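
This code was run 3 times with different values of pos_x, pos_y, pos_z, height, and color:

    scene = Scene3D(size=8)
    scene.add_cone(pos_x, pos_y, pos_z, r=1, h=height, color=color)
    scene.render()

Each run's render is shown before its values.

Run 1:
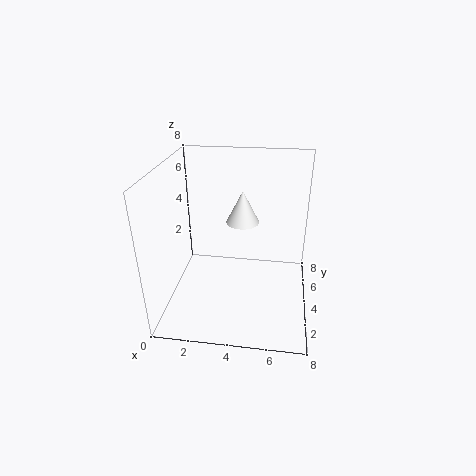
pos_x = 4
pos_y = 6
pos_z = 4
height = 2
color = 'white'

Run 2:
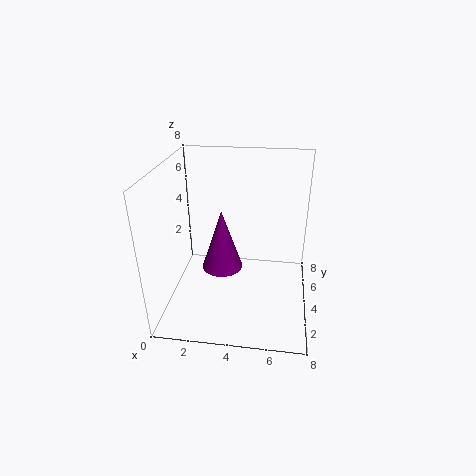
pos_x = 3.5
pos_y = 2
pos_z = 3.5
height = 3
color = 'purple'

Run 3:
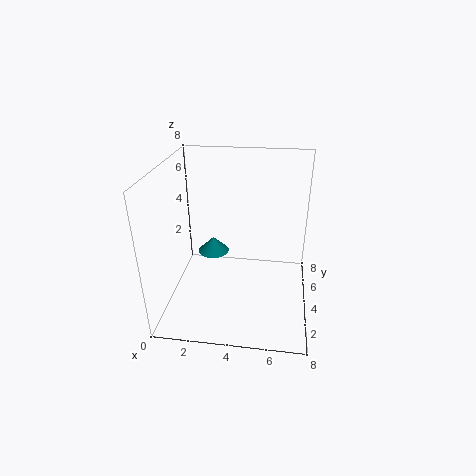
pos_x = 2
pos_y = 6.5
pos_z = 1.5
height = 1
color = 'teal'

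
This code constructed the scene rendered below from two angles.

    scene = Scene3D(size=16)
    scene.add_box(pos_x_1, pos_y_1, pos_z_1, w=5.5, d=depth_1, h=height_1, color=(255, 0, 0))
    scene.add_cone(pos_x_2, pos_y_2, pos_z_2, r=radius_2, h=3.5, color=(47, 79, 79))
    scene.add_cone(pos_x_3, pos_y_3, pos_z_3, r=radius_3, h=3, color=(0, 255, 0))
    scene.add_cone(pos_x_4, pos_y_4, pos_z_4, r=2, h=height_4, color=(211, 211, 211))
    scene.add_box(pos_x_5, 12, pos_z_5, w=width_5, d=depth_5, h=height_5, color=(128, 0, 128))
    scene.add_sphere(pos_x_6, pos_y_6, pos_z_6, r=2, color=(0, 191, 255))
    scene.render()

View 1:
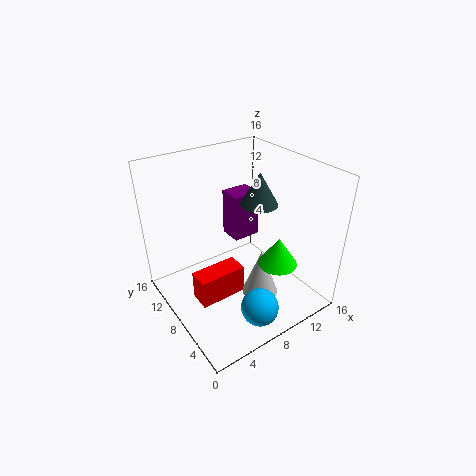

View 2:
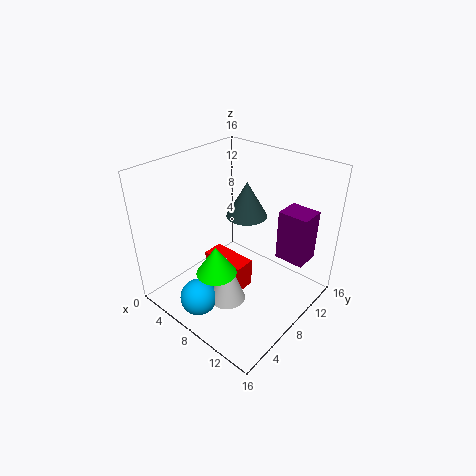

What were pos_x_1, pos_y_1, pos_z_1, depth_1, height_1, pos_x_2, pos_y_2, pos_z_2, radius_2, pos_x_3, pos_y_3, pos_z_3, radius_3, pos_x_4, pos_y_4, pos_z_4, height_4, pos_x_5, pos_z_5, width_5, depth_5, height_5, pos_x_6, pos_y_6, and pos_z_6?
pos_x_1 = 3; pos_y_1 = 7.5; pos_z_1 = 0.5; depth_1 = 2.5; height_1 = 3.5; pos_x_2 = 10; pos_y_2 = 7; pos_z_2 = 12; radius_2 = 2; pos_x_3 = 9.5; pos_y_3 = 3; pos_z_3 = 7; radius_3 = 2; pos_x_4 = 9; pos_y_4 = 5; pos_z_4 = 2; height_4 = 5.5; pos_x_5 = 10.5; pos_z_5 = 4.5; width_5 = 3.5; depth_5 = 3; height_5 = 6; pos_x_6 = 7; pos_y_6 = 2.5; pos_z_6 = 2.5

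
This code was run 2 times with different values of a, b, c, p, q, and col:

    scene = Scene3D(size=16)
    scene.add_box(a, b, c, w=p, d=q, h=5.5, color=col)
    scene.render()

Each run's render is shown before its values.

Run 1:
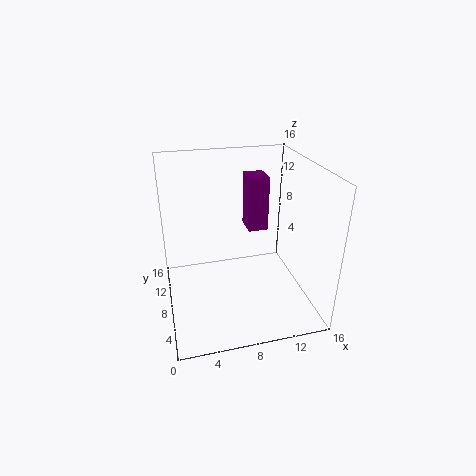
a = 8.5, b = 5.5, c = 10, p = 2, q = 2.5, col = 'purple'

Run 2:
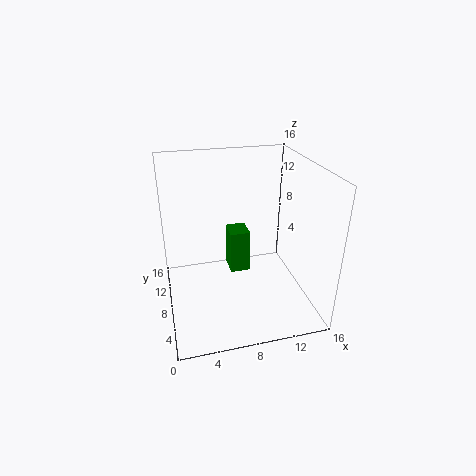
a = 8, b = 11.5, c = 1, p = 2.5, q = 3, col = 'green'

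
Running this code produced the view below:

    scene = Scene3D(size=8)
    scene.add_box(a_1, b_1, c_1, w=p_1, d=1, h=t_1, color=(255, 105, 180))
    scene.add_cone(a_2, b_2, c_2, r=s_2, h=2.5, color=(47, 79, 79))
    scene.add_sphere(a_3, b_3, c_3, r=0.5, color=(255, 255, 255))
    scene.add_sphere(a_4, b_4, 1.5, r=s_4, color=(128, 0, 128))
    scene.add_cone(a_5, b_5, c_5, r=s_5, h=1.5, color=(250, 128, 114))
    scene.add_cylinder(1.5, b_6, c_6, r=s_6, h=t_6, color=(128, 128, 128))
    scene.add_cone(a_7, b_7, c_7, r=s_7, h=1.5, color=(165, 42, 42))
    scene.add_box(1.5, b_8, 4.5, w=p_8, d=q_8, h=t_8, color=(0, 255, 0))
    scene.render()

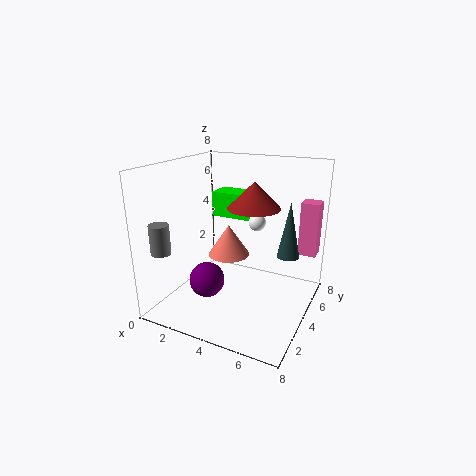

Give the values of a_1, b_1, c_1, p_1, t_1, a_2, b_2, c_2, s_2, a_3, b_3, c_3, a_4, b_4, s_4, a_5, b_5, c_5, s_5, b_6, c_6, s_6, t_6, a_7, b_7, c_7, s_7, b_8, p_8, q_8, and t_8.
a_1 = 7
b_1 = 5.5
c_1 = 3
p_1 = 1
t_1 = 3
a_2 = 7.5
b_2 = 2
c_2 = 4.5
s_2 = 0.5
a_3 = 4.5
b_3 = 5.5
c_3 = 4.5
a_4 = 2.5
b_4 = 3
s_4 = 1
a_5 = 4.5
b_5 = 2
c_5 = 4
s_5 = 1
b_6 = 0.5
c_6 = 4
s_6 = 0.5
t_6 = 1.5
a_7 = 4.5
b_7 = 5
c_7 = 5.5
s_7 = 1.5
b_8 = 5.5
p_8 = 2.5
q_8 = 1.5
t_8 = 1.5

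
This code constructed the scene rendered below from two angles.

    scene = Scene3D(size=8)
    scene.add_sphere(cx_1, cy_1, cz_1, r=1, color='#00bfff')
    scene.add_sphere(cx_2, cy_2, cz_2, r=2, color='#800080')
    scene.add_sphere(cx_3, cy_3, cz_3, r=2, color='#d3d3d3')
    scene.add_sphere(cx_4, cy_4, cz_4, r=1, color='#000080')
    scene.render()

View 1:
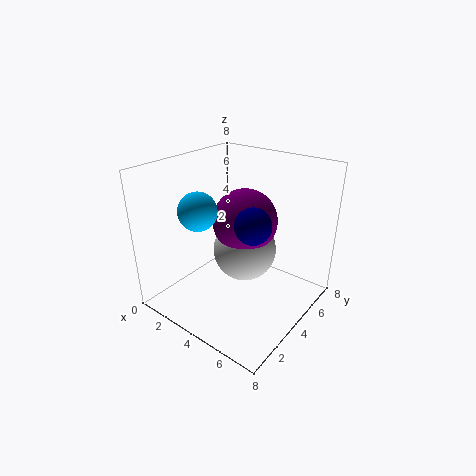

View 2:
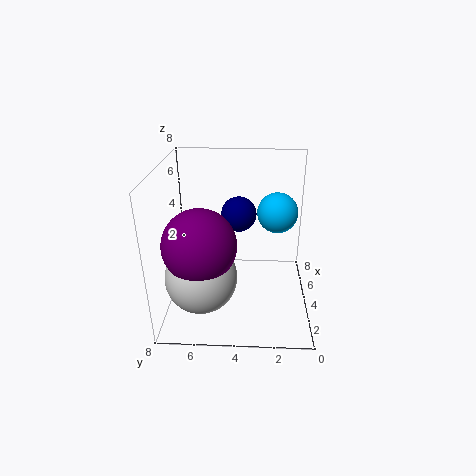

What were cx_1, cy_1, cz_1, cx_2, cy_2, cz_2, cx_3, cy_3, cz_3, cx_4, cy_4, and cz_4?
cx_1 = 3
cy_1 = 2
cz_1 = 6
cx_2 = 3
cy_2 = 6
cz_2 = 4
cx_3 = 3
cy_3 = 6
cz_3 = 2
cx_4 = 5
cy_4 = 4
cz_4 = 5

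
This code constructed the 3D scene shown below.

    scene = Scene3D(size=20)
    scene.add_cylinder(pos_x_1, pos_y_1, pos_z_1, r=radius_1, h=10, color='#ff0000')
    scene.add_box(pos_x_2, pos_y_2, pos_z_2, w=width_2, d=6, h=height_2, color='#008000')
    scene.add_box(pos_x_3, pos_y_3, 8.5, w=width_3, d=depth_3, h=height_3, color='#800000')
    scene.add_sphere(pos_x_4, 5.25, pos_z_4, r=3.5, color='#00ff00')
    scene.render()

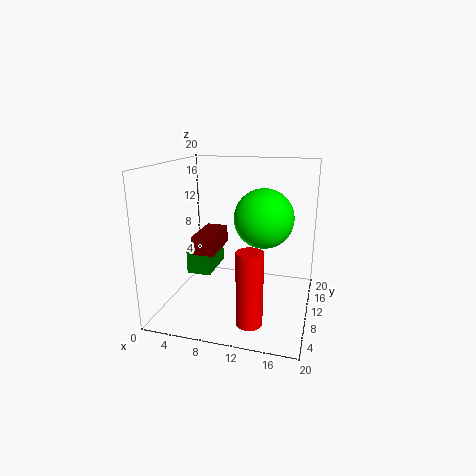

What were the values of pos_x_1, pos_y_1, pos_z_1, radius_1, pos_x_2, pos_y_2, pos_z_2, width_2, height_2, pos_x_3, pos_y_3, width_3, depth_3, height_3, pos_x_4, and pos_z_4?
pos_x_1 = 13
pos_y_1 = 4.75
pos_z_1 = 0.25
radius_1 = 1.75
pos_x_2 = 3.75
pos_y_2 = 6.5
pos_z_2 = 5.5
width_2 = 3.25
height_2 = 3.75
pos_x_3 = 4.75
pos_y_3 = 6
width_3 = 3
depth_3 = 6.25
height_3 = 2.5
pos_x_4 = 14.5
pos_z_4 = 14.5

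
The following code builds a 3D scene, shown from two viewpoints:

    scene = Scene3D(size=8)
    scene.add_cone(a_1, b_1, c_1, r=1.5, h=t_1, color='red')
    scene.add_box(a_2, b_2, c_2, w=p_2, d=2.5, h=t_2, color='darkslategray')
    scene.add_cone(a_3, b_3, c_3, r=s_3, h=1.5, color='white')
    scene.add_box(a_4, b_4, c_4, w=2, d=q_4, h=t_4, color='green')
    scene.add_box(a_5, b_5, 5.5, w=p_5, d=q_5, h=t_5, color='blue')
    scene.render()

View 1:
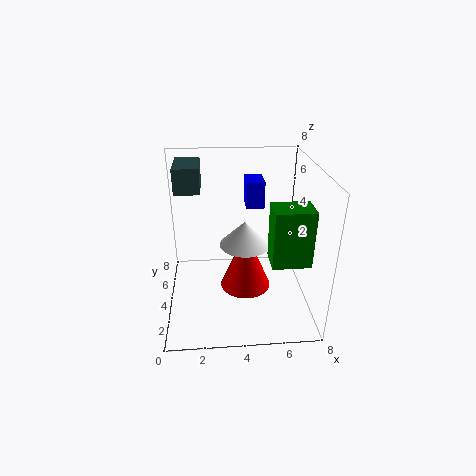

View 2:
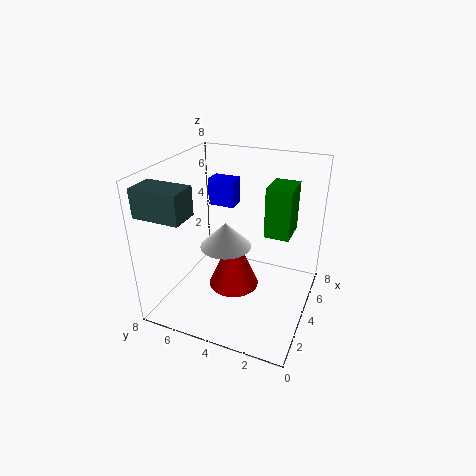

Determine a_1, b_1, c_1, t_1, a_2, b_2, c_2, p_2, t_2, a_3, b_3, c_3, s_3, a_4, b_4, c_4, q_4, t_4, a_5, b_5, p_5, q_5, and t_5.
a_1 = 4.5
b_1 = 4.5
c_1 = 0.5
t_1 = 3.5
a_2 = 0.5
b_2 = 5.5
c_2 = 6
p_2 = 1.5
t_2 = 1.5
a_3 = 4.5
b_3 = 5
c_3 = 3
s_3 = 1.5
a_4 = 5.5
b_4 = 1.5
c_4 = 3.5
q_4 = 1.5
t_4 = 3
a_5 = 4.5
b_5 = 4.5
p_5 = 1
q_5 = 1.5
t_5 = 1.5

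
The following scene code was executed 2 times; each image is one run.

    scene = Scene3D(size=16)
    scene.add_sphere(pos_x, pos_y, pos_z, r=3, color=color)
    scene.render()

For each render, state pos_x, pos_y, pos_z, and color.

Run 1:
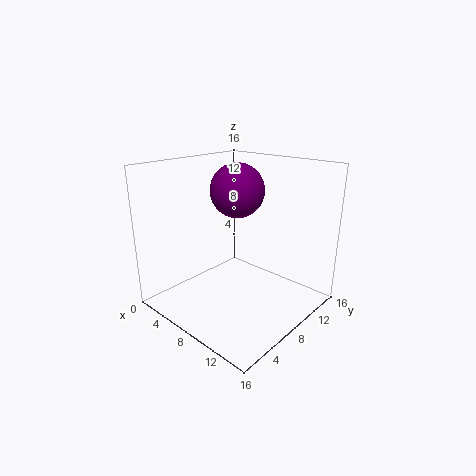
pos_x = 7; pos_y = 9; pos_z = 13; color = 'purple'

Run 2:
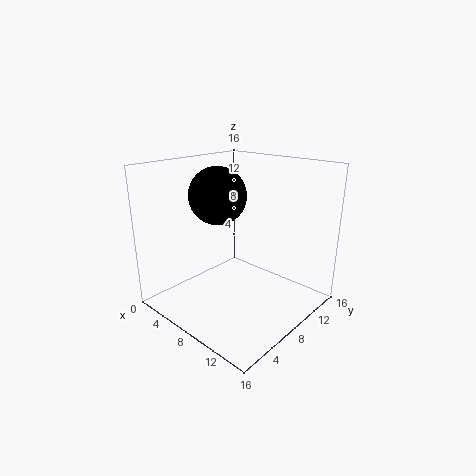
pos_x = 7; pos_y = 6; pos_z = 13; color = 'black'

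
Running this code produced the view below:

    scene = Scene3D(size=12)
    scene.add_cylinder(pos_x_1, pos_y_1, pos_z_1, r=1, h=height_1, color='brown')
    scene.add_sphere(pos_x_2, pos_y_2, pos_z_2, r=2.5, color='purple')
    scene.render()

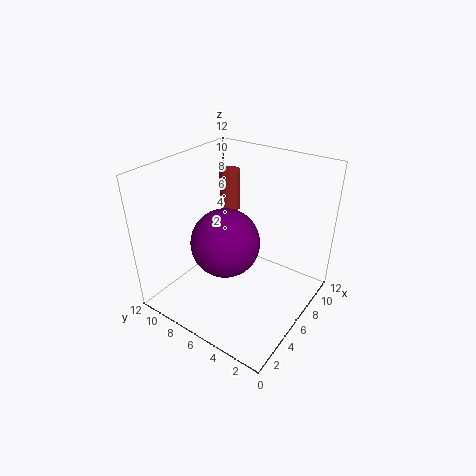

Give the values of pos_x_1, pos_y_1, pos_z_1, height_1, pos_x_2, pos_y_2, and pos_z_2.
pos_x_1 = 11, pos_y_1 = 10.5, pos_z_1 = 5.5, height_1 = 4, pos_x_2 = 3, pos_y_2 = 5, pos_z_2 = 7.5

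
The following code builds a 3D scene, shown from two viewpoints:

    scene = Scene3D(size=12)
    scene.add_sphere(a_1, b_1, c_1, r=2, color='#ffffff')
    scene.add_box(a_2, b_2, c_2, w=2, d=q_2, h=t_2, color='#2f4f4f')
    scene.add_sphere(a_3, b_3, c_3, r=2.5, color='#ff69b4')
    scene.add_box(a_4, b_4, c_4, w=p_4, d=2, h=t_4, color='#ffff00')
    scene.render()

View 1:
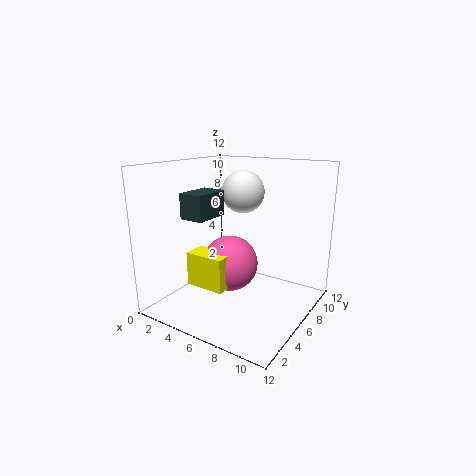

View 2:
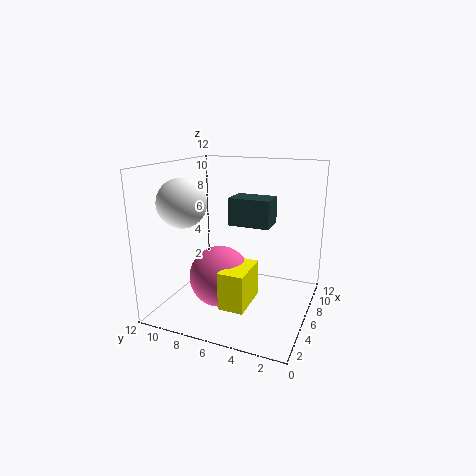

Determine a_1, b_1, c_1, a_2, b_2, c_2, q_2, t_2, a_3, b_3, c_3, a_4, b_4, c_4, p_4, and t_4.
a_1 = 4; b_1 = 10; c_1 = 9; a_2 = 3; b_2 = 2.5; c_2 = 8; q_2 = 3; t_2 = 2; a_3 = 4.5; b_3 = 7; c_3 = 3; a_4 = 2; b_4 = 4; c_4 = 1.5; p_4 = 3.5; t_4 = 3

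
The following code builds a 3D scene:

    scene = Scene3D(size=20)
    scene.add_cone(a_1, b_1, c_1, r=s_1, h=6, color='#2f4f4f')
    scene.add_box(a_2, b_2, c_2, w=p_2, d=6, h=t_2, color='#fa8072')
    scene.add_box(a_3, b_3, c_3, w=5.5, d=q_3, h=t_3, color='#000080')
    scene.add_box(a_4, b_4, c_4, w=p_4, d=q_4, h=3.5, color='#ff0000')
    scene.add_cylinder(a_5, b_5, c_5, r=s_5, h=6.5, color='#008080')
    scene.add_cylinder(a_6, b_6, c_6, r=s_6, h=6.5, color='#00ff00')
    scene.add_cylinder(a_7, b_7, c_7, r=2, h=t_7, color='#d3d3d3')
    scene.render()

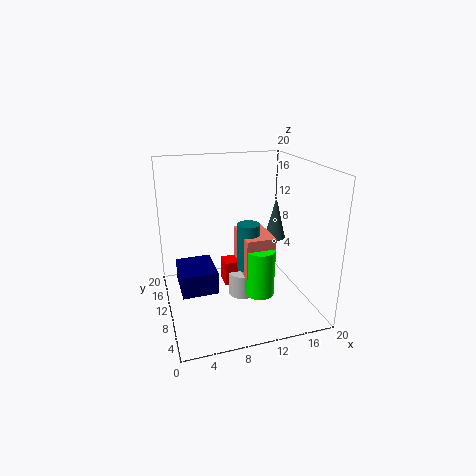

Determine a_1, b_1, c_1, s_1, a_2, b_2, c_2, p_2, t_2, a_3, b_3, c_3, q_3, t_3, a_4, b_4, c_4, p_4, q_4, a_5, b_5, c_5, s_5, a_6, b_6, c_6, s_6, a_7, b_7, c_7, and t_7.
a_1 = 16; b_1 = 11; c_1 = 9; s_1 = 1.5; a_2 = 10; b_2 = 6; c_2 = 5.5; p_2 = 4; t_2 = 5.5; a_3 = 2; b_3 = 11.5; c_3 = 0.5; q_3 = 6.5; t_3 = 3.5; a_4 = 8; b_4 = 9.5; c_4 = 3; p_4 = 2.5; q_4 = 2.5; a_5 = 11; b_5 = 8.5; c_5 = 6; s_5 = 1.5; a_6 = 12; b_6 = 6.5; c_6 = 3; s_6 = 2; a_7 = 10.5; b_7 = 9.5; c_7 = 1.5; t_7 = 3.5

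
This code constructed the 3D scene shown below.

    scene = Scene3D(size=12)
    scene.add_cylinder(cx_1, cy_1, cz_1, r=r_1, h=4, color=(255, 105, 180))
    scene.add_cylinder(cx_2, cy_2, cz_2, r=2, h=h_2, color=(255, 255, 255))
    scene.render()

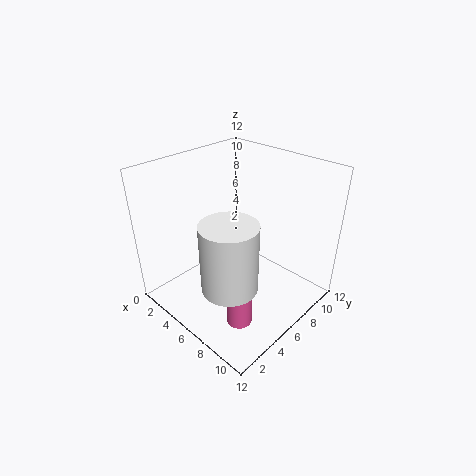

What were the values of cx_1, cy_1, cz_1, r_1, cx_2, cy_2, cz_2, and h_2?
cx_1 = 9; cy_1 = 3; cz_1 = 1; r_1 = 1; cx_2 = 9; cy_2 = 2; cz_2 = 5; h_2 = 5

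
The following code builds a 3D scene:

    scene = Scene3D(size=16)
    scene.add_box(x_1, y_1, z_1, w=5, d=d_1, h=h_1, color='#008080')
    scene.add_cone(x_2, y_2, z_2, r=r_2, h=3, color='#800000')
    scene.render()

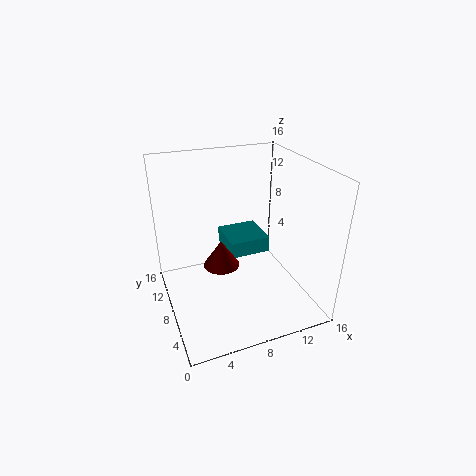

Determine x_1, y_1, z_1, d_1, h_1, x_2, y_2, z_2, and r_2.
x_1 = 8
y_1 = 10
z_1 = 4
d_1 = 5
h_1 = 2
x_2 = 6
y_2 = 8
z_2 = 5
r_2 = 2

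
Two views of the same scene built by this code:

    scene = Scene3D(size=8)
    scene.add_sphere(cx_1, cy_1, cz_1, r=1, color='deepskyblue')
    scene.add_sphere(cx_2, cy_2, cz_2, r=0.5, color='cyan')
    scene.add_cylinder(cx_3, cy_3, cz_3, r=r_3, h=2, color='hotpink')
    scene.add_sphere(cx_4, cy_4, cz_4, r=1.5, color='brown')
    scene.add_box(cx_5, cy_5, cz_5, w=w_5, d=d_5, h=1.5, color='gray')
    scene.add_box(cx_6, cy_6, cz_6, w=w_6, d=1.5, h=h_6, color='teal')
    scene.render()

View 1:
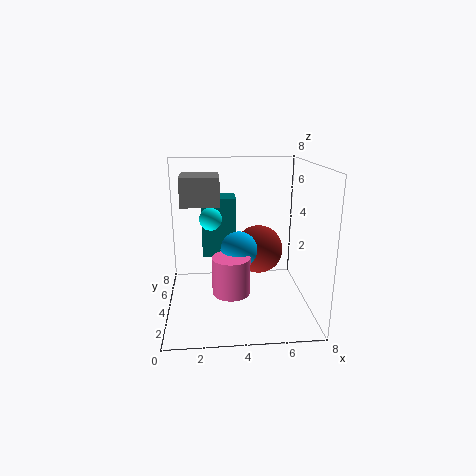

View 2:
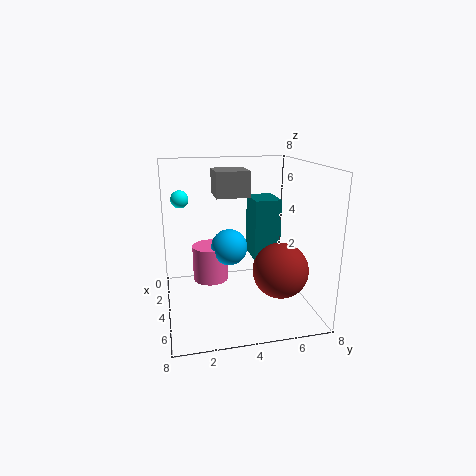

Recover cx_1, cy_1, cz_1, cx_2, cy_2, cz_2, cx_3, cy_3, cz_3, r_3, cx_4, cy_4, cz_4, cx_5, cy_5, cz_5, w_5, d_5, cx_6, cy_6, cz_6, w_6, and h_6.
cx_1 = 4, cy_1 = 3.5, cz_1 = 3.5, cx_2 = 2.5, cy_2 = 1, cz_2 = 6, cx_3 = 3.5, cy_3 = 2.5, cz_3 = 1.5, r_3 = 1, cx_4 = 5.5, cy_4 = 6, cz_4 = 2.5, cx_5 = 1, cy_5 = 3, cz_5 = 6, w_5 = 2, d_5 = 2, cx_6 = 2, cy_6 = 5, cz_6 = 2.5, w_6 = 2, h_6 = 3.5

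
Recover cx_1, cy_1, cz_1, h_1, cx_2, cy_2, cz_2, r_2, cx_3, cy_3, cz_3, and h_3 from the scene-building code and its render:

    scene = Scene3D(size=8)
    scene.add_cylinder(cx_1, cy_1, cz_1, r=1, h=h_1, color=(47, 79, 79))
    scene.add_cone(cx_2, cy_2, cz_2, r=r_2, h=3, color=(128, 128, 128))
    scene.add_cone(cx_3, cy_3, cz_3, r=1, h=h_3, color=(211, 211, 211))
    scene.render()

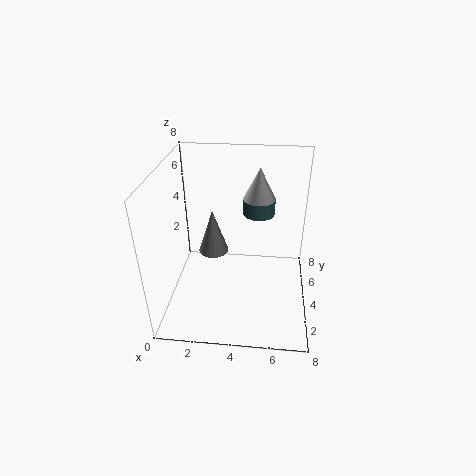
cx_1 = 5
cy_1 = 7
cz_1 = 4
h_1 = 1
cx_2 = 2
cy_2 = 7
cz_2 = 1
r_2 = 1
cx_3 = 5
cy_3 = 7
cz_3 = 5
h_3 = 2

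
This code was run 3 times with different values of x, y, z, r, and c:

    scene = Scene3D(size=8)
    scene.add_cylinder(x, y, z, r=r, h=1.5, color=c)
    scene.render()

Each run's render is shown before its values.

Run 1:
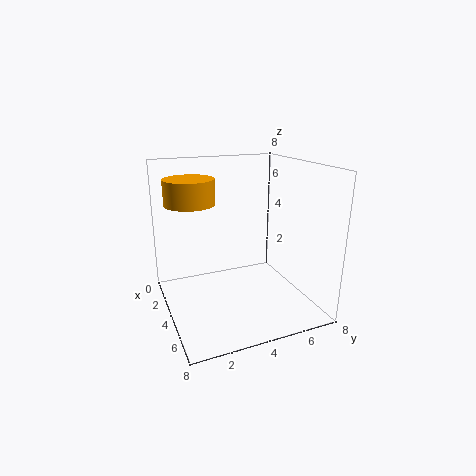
x = 1.5
y = 2
z = 5.5
r = 1.5
c = 'orange'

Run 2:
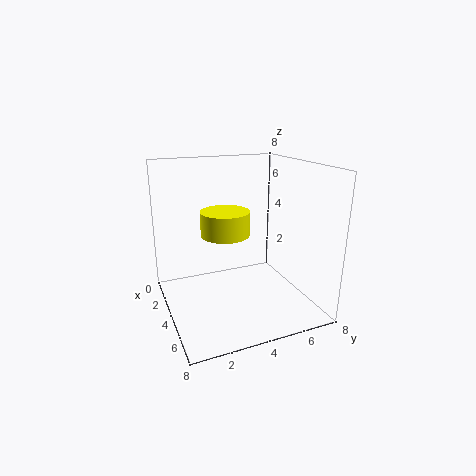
x = 2
y = 4
z = 3.5
r = 1.5
c = 'yellow'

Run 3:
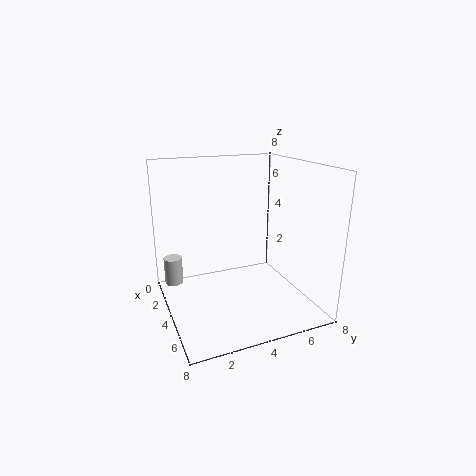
x = 3
y = 0.5
z = 1.5
r = 0.5
c = 'lightgray'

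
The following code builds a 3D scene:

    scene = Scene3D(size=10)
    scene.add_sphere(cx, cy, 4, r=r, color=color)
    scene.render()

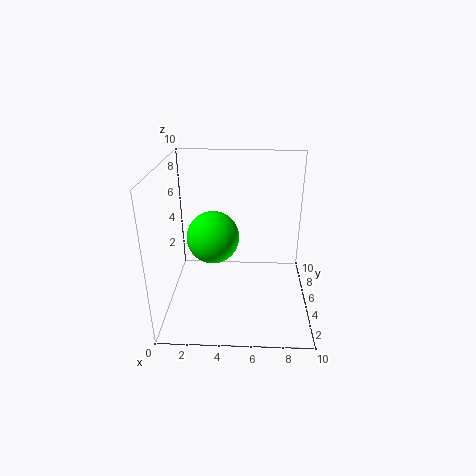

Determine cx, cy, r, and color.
cx = 3, cy = 7, r = 2, color = 'lime'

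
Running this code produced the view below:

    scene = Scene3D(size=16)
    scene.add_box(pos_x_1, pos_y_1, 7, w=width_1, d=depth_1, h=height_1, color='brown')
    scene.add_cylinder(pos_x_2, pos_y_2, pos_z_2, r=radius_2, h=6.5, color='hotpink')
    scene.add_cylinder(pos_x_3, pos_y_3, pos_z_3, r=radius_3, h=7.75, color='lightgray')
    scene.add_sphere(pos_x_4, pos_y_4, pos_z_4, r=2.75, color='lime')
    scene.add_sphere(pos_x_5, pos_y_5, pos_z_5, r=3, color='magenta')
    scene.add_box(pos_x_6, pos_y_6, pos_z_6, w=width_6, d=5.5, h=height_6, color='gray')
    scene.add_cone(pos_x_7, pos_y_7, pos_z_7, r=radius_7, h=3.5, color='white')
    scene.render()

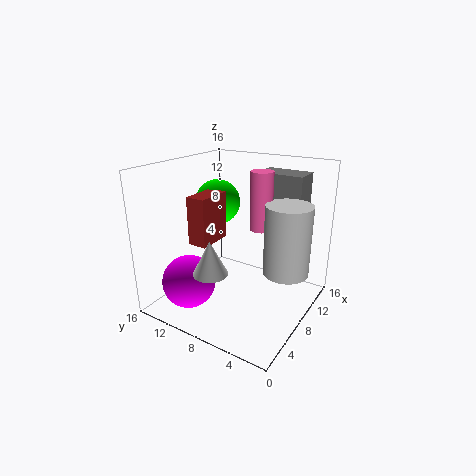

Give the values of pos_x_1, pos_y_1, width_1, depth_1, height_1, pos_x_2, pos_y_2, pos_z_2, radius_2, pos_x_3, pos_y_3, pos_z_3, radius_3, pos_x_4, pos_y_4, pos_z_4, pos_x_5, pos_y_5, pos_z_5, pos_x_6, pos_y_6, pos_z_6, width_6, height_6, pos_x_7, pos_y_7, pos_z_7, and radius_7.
pos_x_1 = 5.5; pos_y_1 = 10.75; width_1 = 4.25; depth_1 = 2.25; height_1 = 5.5; pos_x_2 = 10; pos_y_2 = 6.25; pos_z_2 = 8.75; radius_2 = 1.25; pos_x_3 = 9.5; pos_y_3 = 2.75; pos_z_3 = 4.5; radius_3 = 2.5; pos_x_4 = 11.25; pos_y_4 = 13; pos_z_4 = 10.5; pos_x_5 = 4.25; pos_y_5 = 12.25; pos_z_5 = 3; pos_x_6 = 12.5; pos_y_6 = 2.75; pos_z_6 = 8.5; width_6 = 3.25; height_6 = 6; pos_x_7 = 2.5; pos_y_7 = 7.75; pos_z_7 = 6.25; radius_7 = 1.75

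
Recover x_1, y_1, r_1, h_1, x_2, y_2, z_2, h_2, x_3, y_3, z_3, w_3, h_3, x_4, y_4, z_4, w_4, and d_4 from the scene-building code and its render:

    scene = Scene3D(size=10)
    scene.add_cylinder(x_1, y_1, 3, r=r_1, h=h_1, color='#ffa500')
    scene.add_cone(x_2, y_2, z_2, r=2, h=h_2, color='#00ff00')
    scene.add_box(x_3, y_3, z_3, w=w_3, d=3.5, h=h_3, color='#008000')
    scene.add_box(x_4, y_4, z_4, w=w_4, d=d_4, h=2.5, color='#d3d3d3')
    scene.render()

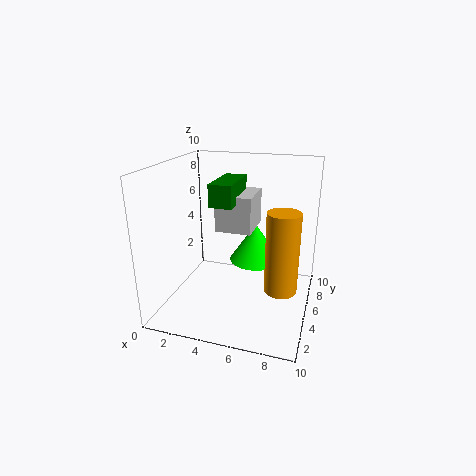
x_1 = 8.5, y_1 = 2.5, r_1 = 1, h_1 = 5, x_2 = 5.5, y_2 = 8, z_2 = 2, h_2 = 3, x_3 = 3.5, y_3 = 3.5, z_3 = 7.5, w_3 = 1.5, h_3 = 1.5, x_4 = 3.5, y_4 = 4.5, z_4 = 5.5, w_4 = 2.5, d_4 = 3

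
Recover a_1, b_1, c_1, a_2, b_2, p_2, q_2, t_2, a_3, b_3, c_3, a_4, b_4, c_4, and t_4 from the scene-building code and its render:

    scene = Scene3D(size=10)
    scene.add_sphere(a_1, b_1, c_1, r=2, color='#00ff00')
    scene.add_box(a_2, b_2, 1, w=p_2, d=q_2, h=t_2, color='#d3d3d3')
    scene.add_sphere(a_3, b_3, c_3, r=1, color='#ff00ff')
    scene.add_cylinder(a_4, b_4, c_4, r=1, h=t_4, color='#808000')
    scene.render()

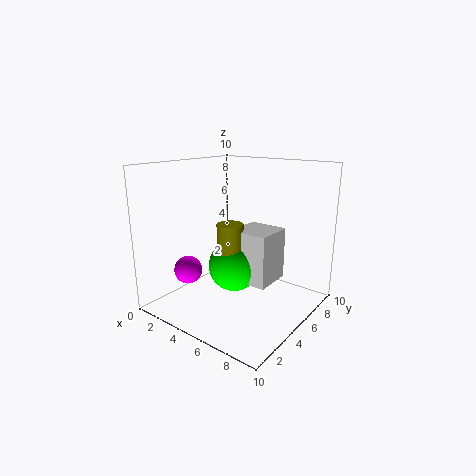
a_1 = 3.5
b_1 = 6.5
c_1 = 2
a_2 = 3.5
b_2 = 6
p_2 = 3
q_2 = 3
t_2 = 4
a_3 = 2
b_3 = 3
c_3 = 2.5
a_4 = 3.5
b_4 = 6
c_4 = 2.5
t_4 = 3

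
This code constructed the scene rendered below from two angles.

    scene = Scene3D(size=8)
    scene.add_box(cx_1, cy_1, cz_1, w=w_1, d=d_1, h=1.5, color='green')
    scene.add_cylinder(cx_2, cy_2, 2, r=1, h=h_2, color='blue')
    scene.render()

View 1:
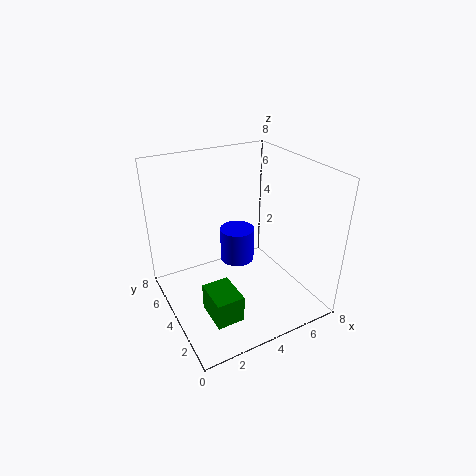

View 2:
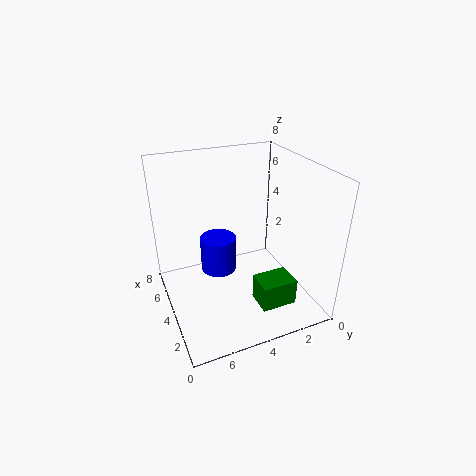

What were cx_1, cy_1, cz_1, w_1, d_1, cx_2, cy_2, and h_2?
cx_1 = 1.5, cy_1 = 1.5, cz_1 = 0.5, w_1 = 1.5, d_1 = 2, cx_2 = 4.5, cy_2 = 5, h_2 = 2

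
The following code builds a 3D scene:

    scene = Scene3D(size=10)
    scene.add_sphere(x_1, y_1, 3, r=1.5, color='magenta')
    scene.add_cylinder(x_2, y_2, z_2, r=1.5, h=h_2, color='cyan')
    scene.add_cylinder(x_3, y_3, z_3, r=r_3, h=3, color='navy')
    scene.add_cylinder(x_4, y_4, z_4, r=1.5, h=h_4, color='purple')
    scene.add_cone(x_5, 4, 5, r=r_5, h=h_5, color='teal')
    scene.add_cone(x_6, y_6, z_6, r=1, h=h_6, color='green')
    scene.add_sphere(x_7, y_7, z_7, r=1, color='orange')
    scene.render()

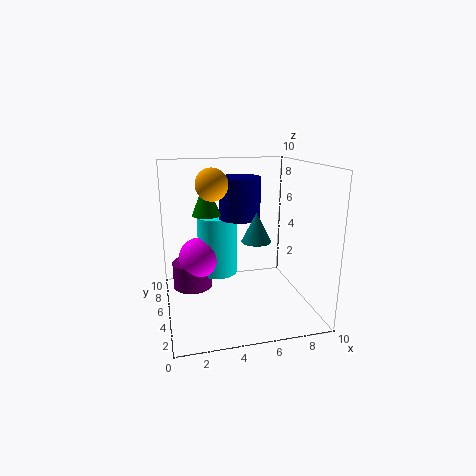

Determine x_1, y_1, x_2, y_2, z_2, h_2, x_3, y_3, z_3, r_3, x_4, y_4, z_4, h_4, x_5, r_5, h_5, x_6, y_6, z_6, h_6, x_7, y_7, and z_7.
x_1 = 2.5, y_1 = 7, x_2 = 4, y_2 = 7.5, z_2 = 1.5, h_2 = 4.5, x_3 = 5.5, y_3 = 6.5, z_3 = 6, r_3 = 1.5, x_4 = 2, y_4 = 7.5, z_4 = 0.5, h_4 = 2, x_5 = 6, r_5 = 1, h_5 = 2, x_6 = 3, y_6 = 6, z_6 = 6.5, h_6 = 2.5, x_7 = 3, y_7 = 3.5, z_7 = 9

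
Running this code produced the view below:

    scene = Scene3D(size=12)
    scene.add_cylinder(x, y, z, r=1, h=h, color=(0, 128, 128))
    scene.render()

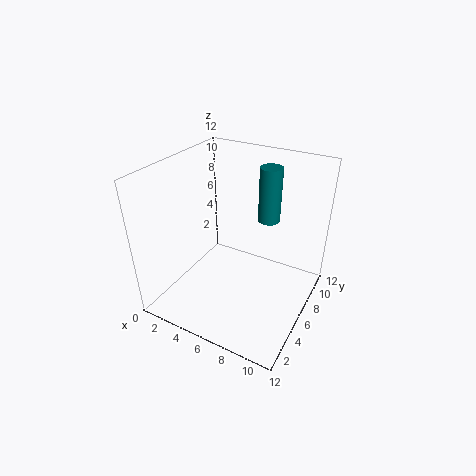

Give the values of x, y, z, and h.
x = 7
y = 10
z = 6
h = 5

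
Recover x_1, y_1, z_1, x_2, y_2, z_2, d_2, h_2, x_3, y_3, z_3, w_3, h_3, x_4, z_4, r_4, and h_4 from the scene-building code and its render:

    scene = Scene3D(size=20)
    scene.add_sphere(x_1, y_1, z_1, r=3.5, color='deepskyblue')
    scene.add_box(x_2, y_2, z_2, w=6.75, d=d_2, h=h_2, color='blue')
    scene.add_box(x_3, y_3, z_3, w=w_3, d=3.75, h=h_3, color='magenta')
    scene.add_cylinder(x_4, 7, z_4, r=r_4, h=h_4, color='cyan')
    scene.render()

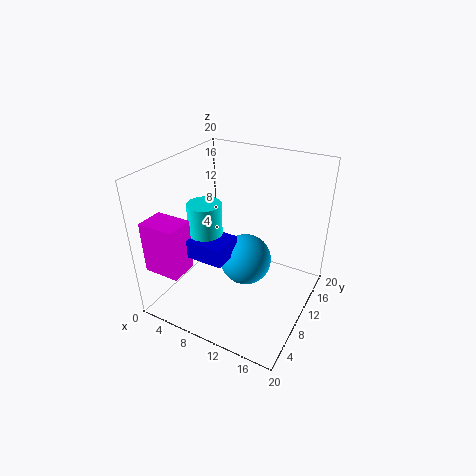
x_1 = 11.5; y_1 = 9.5; z_1 = 7.25; x_2 = 4; y_2 = 4; z_2 = 9; d_2 = 4.25; h_2 = 2.5; x_3 = 0.75; y_3 = 1.25; z_3 = 7; w_3 = 5; h_3 = 7; x_4 = 6.75; z_4 = 8.5; r_4 = 2.25; h_4 = 7.25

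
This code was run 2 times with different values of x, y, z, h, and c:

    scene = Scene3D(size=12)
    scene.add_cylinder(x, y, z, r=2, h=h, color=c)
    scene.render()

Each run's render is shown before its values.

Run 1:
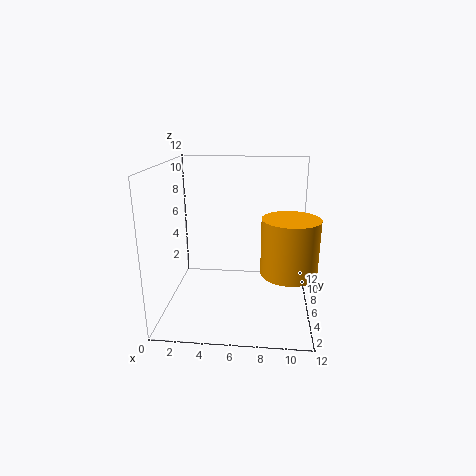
x = 10, y = 2, z = 5, h = 4, c = 'orange'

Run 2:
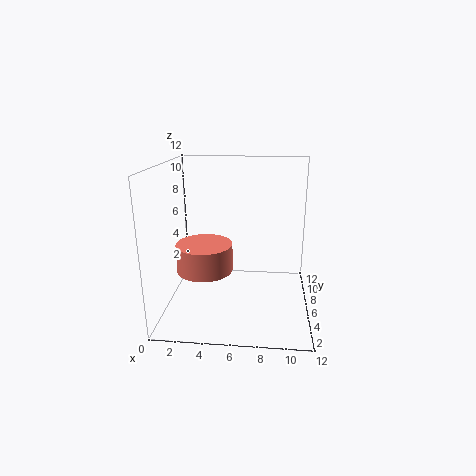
x = 4, y = 2, z = 5, h = 2, c = 'salmon'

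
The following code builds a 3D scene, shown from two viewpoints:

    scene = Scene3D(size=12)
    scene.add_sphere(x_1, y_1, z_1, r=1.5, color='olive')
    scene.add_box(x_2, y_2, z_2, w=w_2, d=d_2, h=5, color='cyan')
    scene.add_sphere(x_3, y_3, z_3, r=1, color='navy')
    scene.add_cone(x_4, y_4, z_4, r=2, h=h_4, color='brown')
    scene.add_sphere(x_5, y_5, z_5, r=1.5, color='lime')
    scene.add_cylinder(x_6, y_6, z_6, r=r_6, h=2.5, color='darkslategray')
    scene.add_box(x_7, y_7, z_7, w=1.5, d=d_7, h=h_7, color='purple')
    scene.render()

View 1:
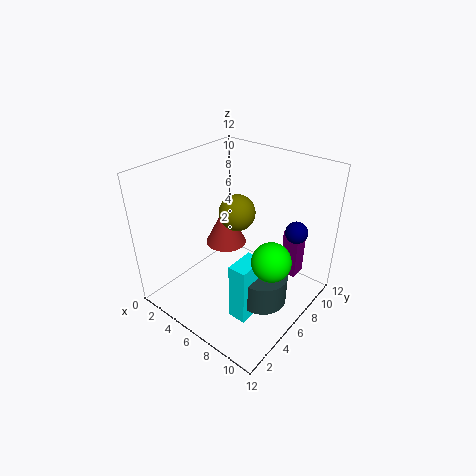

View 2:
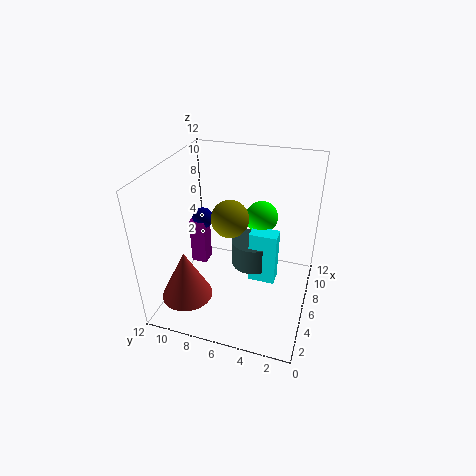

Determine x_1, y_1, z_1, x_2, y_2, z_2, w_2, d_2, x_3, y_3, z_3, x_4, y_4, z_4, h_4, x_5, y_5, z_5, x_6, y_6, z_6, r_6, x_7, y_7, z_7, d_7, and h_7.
x_1 = 5.5, y_1 = 6.5, z_1 = 8, x_2 = 7.5, y_2 = 3, z_2 = 0.5, w_2 = 1.5, d_2 = 2.5, x_3 = 9, y_3 = 10.5, z_3 = 5.5, x_4 = 2, y_4 = 9, z_4 = 2.5, h_4 = 4, x_5 = 10, y_5 = 5, z_5 = 6, x_6 = 9, y_6 = 5.5, z_6 = 1.5, r_6 = 2, x_7 = 8, y_7 = 10, z_7 = 1, d_7 = 1.5, h_7 = 4.5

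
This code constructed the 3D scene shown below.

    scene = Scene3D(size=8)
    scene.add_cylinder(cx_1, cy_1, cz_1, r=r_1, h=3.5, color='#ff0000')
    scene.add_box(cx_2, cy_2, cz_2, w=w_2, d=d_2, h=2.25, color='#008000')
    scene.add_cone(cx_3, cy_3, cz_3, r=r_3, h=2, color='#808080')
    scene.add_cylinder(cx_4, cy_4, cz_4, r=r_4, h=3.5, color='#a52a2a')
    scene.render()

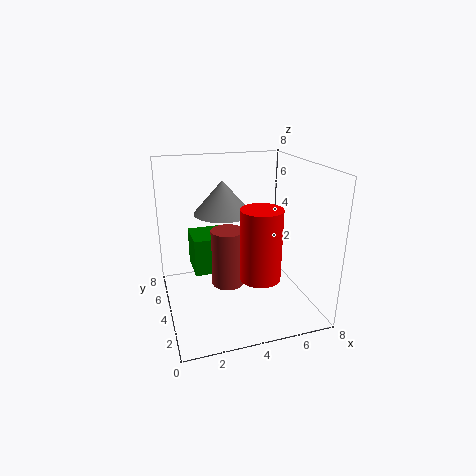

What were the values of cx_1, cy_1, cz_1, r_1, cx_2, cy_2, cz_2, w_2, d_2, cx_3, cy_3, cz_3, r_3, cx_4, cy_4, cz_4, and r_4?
cx_1 = 4.25; cy_1 = 1.25; cz_1 = 3; r_1 = 1; cx_2 = 1.75; cy_2 = 5.25; cz_2 = 1.25; w_2 = 2.25; d_2 = 2.25; cx_3 = 3.75; cy_3 = 6.25; cz_3 = 4.75; r_3 = 1.75; cx_4 = 3.75; cy_4 = 5.25; cz_4 = 0.5; r_4 = 1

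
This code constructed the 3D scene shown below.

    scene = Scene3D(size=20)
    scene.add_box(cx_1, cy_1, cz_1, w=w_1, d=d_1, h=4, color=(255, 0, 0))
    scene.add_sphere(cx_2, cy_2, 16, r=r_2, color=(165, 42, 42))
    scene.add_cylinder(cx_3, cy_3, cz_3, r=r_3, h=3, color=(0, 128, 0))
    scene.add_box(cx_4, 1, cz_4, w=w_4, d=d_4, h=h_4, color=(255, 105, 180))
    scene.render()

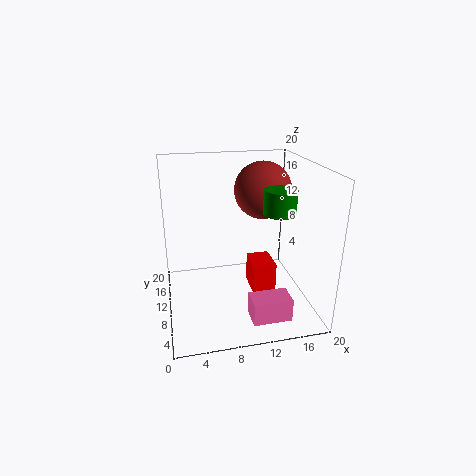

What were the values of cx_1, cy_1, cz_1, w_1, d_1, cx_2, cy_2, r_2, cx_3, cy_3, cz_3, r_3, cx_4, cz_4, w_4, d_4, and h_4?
cx_1 = 11
cy_1 = 5
cz_1 = 4
w_1 = 3
d_1 = 4
cx_2 = 14
cy_2 = 12
r_2 = 4
cx_3 = 14
cy_3 = 5
cz_3 = 15
r_3 = 2
cx_4 = 10
cz_4 = 2
w_4 = 5
d_4 = 3
h_4 = 3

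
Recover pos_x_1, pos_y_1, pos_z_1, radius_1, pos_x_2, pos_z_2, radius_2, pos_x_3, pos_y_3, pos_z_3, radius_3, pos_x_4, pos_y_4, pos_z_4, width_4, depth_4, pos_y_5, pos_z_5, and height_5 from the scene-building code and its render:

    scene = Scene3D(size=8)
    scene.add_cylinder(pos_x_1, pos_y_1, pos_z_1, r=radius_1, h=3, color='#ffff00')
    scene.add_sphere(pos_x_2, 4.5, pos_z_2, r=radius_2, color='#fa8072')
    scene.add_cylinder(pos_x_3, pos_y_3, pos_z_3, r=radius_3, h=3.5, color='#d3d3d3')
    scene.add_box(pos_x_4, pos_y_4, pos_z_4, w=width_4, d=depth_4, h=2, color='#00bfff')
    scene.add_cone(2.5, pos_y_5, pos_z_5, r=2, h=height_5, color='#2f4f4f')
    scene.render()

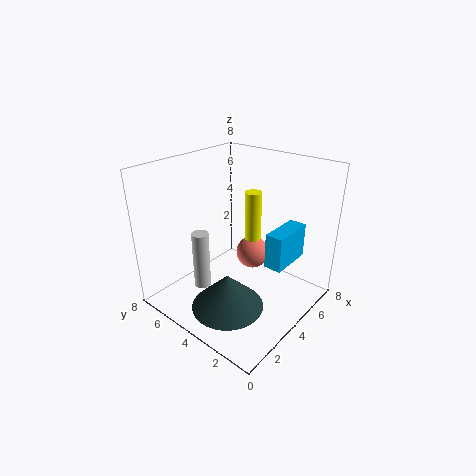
pos_x_1 = 6, pos_y_1 = 4.5, pos_z_1 = 3, radius_1 = 0.5, pos_x_2 = 6, pos_z_2 = 2, radius_2 = 1, pos_x_3 = 3, pos_y_3 = 6, pos_z_3 = 0.5, radius_3 = 0.5, pos_x_4 = 4.5, pos_y_4 = 1.5, pos_z_4 = 2.5, width_4 = 2.5, depth_4 = 1, pos_y_5 = 3.5, pos_z_5 = 0.5, height_5 = 2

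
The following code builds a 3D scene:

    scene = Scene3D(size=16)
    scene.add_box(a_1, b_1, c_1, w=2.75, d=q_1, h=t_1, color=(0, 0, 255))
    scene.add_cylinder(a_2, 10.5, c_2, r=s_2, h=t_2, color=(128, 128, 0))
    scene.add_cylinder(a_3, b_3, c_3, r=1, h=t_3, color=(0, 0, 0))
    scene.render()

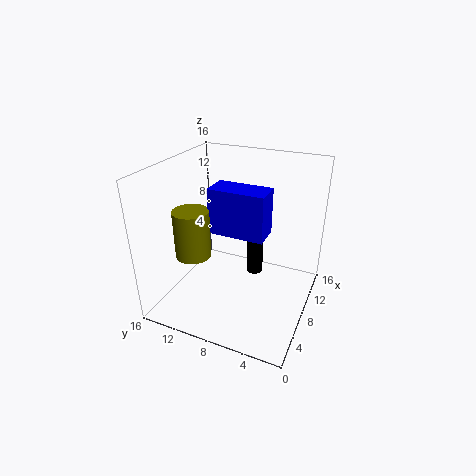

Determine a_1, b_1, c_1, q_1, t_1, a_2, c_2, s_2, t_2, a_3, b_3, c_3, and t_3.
a_1 = 3.75
b_1 = 3.75
c_1 = 10.5
q_1 = 5.5
t_1 = 4.5
a_2 = 2.75
c_2 = 8.25
s_2 = 1.75
t_2 = 4.75
a_3 = 11.5
b_3 = 7.25
c_3 = 1.75
t_3 = 4.25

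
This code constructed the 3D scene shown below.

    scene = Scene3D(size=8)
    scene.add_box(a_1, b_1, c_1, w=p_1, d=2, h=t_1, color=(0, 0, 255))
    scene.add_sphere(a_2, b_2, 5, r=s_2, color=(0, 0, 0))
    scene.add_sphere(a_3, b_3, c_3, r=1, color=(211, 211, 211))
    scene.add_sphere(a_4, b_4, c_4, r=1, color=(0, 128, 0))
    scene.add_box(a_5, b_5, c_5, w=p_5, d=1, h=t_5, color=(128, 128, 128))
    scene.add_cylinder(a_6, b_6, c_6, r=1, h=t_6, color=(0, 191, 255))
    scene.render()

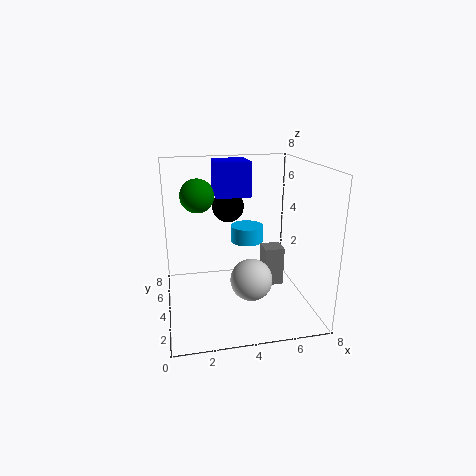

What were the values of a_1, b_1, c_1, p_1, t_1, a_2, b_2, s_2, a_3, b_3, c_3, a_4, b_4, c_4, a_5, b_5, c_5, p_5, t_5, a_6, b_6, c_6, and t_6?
a_1 = 3, b_1 = 5, c_1 = 6, p_1 = 2, t_1 = 2, a_2 = 4, b_2 = 7, s_2 = 1, a_3 = 4, b_3 = 1, c_3 = 3, a_4 = 2, b_4 = 6, c_4 = 6, a_5 = 5, b_5 = 2, c_5 = 2, p_5 = 1, t_5 = 2, a_6 = 5, b_6 = 6, c_6 = 3, t_6 = 1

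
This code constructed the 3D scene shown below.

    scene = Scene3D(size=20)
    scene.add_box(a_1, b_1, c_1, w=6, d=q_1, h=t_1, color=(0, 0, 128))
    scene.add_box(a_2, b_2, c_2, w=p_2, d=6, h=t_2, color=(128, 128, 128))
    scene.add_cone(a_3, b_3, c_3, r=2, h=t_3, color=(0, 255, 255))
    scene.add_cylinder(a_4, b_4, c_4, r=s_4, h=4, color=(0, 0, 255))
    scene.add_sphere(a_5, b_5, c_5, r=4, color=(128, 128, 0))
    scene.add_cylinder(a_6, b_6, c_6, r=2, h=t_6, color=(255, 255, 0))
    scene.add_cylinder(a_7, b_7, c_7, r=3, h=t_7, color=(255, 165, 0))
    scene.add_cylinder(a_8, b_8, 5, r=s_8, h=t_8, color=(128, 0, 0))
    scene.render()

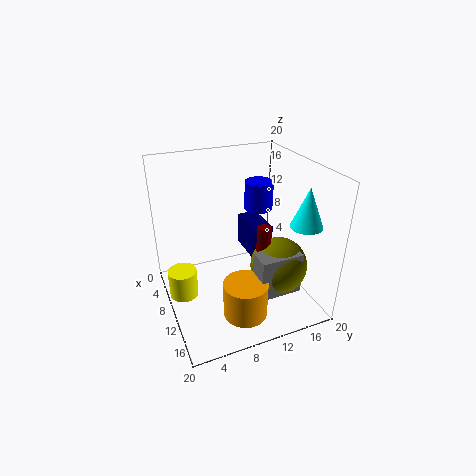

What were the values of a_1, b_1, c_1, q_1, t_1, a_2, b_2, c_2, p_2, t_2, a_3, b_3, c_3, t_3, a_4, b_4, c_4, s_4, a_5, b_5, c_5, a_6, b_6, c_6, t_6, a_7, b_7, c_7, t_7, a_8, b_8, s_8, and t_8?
a_1 = 3, b_1 = 13, c_1 = 5, q_1 = 3, t_1 = 5, a_2 = 13, b_2 = 11, c_2 = 3, p_2 = 3, t_2 = 6, a_3 = 17, b_3 = 16, c_3 = 14, t_3 = 5, a_4 = 8, b_4 = 14, c_4 = 13, s_4 = 2, a_5 = 13, b_5 = 15, c_5 = 6, a_6 = 9, b_6 = 2, c_6 = 2, t_6 = 4, a_7 = 15, b_7 = 9, c_7 = 1, t_7 = 5, a_8 = 12, b_8 = 13, s_8 = 1, t_8 = 7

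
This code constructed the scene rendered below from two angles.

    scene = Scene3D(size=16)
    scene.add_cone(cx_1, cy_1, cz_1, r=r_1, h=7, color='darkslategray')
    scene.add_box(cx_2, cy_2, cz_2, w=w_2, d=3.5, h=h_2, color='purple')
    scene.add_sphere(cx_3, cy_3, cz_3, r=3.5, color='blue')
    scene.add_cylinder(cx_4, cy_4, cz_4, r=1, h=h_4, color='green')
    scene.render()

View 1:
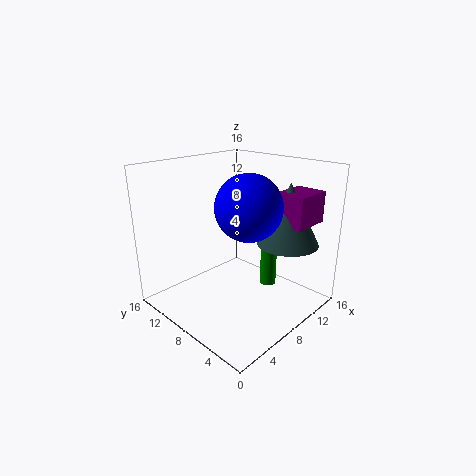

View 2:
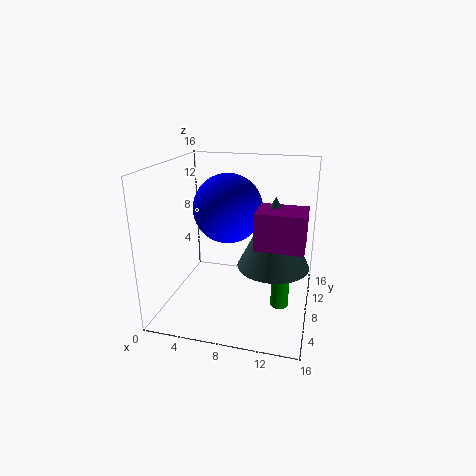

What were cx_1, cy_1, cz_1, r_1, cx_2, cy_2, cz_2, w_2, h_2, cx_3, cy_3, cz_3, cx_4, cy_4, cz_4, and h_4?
cx_1 = 12.5, cy_1 = 4.5, cz_1 = 7, r_1 = 3.5, cx_2 = 11, cy_2 = 2, cz_2 = 9.5, w_2 = 4.5, h_2 = 3.5, cx_3 = 7.5, cy_3 = 6, cz_3 = 12, cx_4 = 13, cy_4 = 7.5, cz_4 = 0.5, h_4 = 7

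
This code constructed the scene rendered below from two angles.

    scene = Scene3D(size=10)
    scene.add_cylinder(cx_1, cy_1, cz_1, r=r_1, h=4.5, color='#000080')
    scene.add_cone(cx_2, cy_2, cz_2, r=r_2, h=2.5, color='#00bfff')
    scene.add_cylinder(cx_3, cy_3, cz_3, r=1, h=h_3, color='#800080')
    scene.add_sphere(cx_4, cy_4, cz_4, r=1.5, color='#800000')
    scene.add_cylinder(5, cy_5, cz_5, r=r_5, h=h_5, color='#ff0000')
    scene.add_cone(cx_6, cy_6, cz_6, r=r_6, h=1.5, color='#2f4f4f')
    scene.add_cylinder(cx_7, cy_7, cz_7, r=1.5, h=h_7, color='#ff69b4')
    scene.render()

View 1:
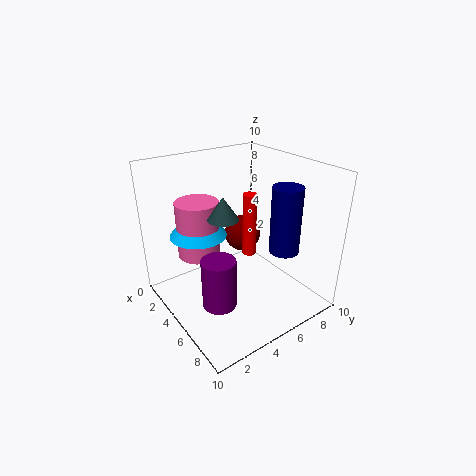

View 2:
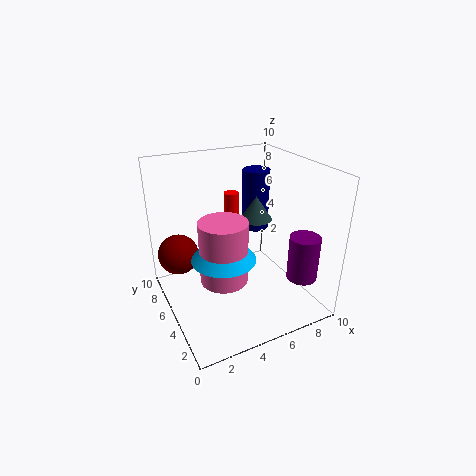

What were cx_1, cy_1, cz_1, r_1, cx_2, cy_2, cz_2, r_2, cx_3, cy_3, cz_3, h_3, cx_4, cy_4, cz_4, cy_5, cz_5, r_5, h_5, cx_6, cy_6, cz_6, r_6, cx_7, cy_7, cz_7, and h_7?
cx_1 = 7.5; cy_1 = 7; cz_1 = 4.5; r_1 = 1; cx_2 = 3; cy_2 = 3; cz_2 = 5; r_2 = 2; cx_3 = 8; cy_3 = 1.5; cz_3 = 3; h_3 = 3; cx_4 = 1.5; cy_4 = 8; cz_4 = 3; cy_5 = 6; cz_5 = 3.5; r_5 = 0.5; h_5 = 4.5; cx_6 = 5.5; cy_6 = 3.5; cz_6 = 7; r_6 = 1; cx_7 = 3; cy_7 = 3; cz_7 = 3.5; h_7 = 4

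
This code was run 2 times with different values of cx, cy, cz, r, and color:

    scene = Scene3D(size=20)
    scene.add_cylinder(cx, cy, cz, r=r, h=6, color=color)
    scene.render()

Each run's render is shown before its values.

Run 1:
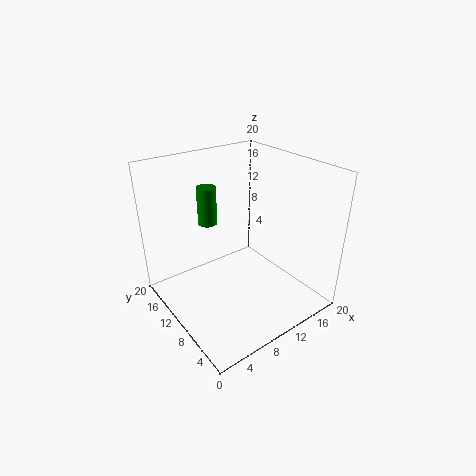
cx = 10, cy = 18, cz = 9, r = 1.5, color = 'green'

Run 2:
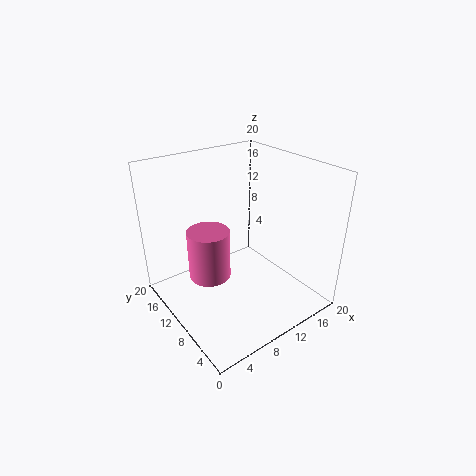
cx = 3.5, cy = 7, cz = 8.5, r = 2.5, color = 'hotpink'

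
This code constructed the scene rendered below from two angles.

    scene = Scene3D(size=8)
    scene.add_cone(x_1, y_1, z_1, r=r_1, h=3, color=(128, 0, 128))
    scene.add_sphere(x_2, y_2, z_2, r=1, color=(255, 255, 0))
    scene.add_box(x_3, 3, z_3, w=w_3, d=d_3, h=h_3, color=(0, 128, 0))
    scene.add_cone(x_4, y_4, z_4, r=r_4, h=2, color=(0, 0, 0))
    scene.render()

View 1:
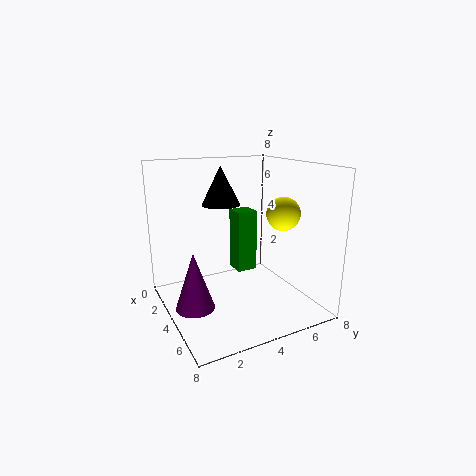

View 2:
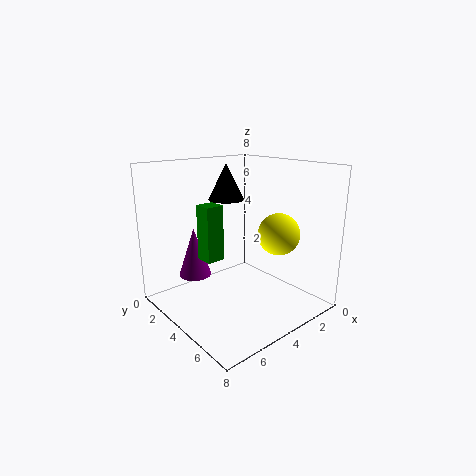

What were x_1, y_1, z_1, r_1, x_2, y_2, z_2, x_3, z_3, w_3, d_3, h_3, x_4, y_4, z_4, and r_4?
x_1 = 5; y_1 = 1; z_1 = 1; r_1 = 1; x_2 = 4; y_2 = 7; z_2 = 5; x_3 = 5; z_3 = 3; w_3 = 1; d_3 = 1; h_3 = 3; x_4 = 4; y_4 = 3; z_4 = 6; r_4 = 1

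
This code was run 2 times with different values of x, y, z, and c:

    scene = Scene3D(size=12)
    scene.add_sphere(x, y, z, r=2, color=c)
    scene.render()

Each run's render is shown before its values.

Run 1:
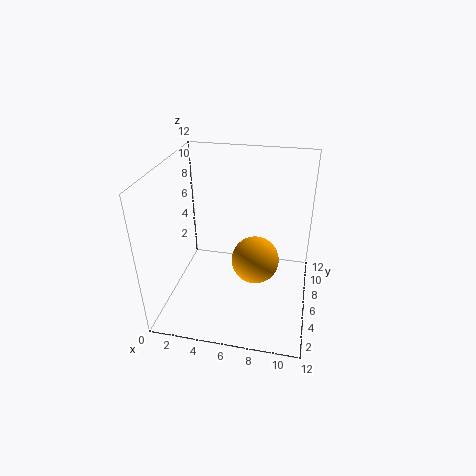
x = 7.5
y = 6
z = 4
c = 'orange'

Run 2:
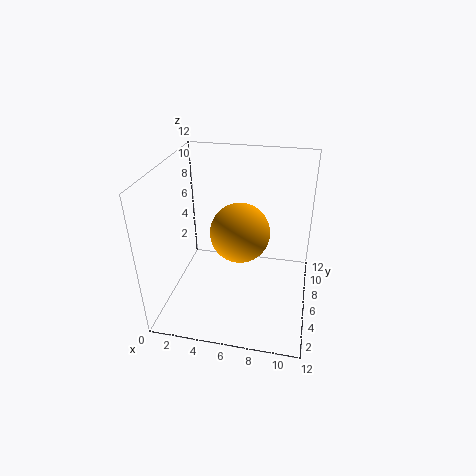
x = 7
y = 2
z = 9
c = 'orange'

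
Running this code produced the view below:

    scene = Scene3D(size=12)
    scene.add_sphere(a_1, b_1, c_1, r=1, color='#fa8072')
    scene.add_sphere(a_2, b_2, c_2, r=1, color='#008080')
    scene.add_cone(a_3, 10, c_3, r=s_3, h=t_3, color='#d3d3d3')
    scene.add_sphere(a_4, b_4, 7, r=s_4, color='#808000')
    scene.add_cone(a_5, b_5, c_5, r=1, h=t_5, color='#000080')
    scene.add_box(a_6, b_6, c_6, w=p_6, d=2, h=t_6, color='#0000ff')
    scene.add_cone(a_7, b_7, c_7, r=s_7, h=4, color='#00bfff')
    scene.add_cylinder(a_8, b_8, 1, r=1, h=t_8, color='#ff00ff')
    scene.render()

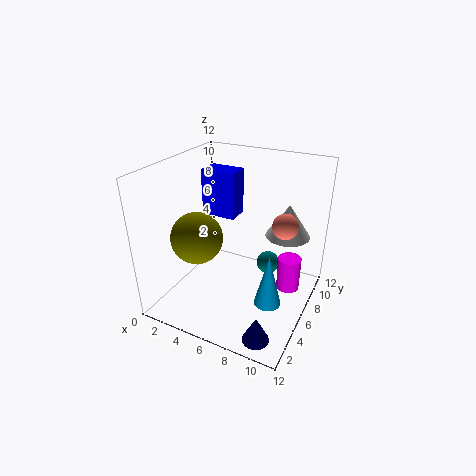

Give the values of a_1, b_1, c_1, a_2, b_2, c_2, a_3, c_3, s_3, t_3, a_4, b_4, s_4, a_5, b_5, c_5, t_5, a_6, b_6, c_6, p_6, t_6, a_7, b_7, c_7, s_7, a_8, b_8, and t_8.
a_1 = 10
b_1 = 6
c_1 = 8
a_2 = 8
b_2 = 8
c_2 = 3
a_3 = 9
c_3 = 5
s_3 = 2
t_3 = 3
a_4 = 4
b_4 = 3
s_4 = 2
a_5 = 10
b_5 = 1
c_5 = 1
t_5 = 2
a_6 = 2
b_6 = 7
c_6 = 7
p_6 = 3
t_6 = 4
a_7 = 10
b_7 = 3
c_7 = 3
s_7 = 1
a_8 = 10
b_8 = 8
t_8 = 3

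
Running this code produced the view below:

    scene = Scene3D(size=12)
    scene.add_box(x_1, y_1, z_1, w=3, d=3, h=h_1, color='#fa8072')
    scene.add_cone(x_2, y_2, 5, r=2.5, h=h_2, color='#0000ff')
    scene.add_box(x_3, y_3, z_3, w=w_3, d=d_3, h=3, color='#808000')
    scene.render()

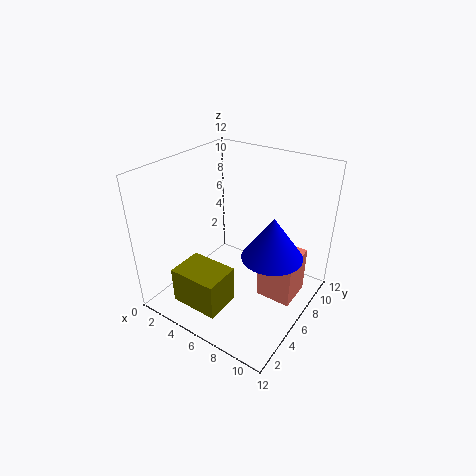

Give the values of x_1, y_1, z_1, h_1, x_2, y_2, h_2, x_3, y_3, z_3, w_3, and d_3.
x_1 = 8; y_1 = 6; z_1 = 1; h_1 = 4; x_2 = 9; y_2 = 6.5; h_2 = 3.5; x_3 = 3; y_3 = 1; z_3 = 1.5; w_3 = 4; d_3 = 3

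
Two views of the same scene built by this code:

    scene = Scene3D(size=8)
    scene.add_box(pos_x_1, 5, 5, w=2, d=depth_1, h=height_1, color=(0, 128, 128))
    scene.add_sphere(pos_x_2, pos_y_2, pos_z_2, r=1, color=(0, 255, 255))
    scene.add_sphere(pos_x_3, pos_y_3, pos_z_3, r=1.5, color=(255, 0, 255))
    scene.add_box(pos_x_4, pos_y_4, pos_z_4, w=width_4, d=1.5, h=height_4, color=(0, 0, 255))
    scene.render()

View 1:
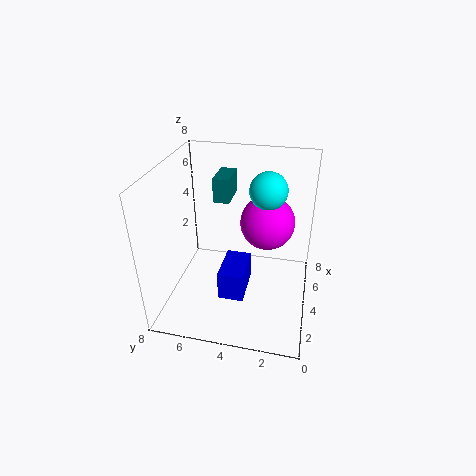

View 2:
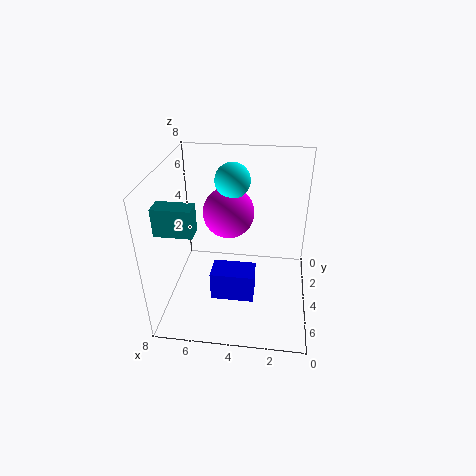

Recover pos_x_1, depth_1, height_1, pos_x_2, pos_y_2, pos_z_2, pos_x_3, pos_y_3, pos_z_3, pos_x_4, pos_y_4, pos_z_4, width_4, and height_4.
pos_x_1 = 6; depth_1 = 1; height_1 = 1.5; pos_x_2 = 4.5; pos_y_2 = 2.5; pos_z_2 = 6.75; pos_x_3 = 4.75; pos_y_3 = 2.5; pos_z_3 = 4.75; pos_x_4 = 3; pos_y_4 = 3.5; pos_z_4 = 0.25; width_4 = 2.5; height_4 = 1.75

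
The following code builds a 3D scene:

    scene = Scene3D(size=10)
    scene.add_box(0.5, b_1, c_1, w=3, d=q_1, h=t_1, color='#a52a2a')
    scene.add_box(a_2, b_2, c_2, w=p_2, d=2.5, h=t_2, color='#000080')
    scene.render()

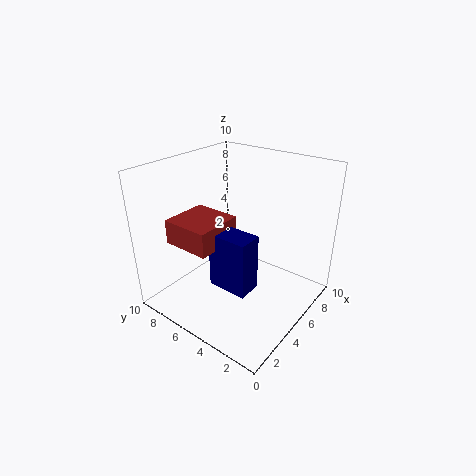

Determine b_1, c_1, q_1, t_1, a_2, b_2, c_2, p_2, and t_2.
b_1 = 4
c_1 = 6
q_1 = 3
t_1 = 1.5
a_2 = 1.5
b_2 = 2
c_2 = 3.5
p_2 = 1.5
t_2 = 3.5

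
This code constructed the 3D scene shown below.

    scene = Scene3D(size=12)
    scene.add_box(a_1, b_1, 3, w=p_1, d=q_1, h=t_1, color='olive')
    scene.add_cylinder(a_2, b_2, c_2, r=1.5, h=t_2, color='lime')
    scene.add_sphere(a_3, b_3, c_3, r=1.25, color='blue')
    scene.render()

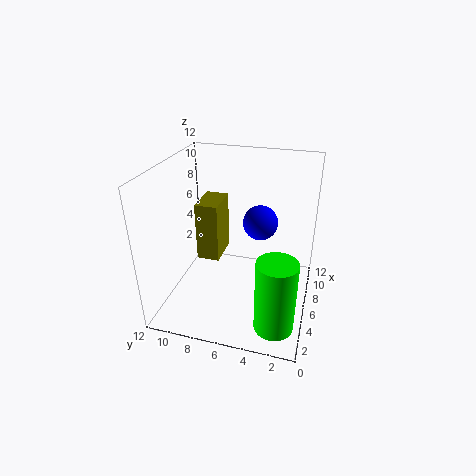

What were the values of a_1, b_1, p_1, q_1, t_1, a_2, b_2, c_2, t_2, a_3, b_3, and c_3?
a_1 = 6.5, b_1 = 8, p_1 = 3.25, q_1 = 2, t_1 = 5.25, a_2 = 1.75, b_2 = 2, c_2 = 1.25, t_2 = 5.75, a_3 = 4, b_3 = 3.75, c_3 = 8.75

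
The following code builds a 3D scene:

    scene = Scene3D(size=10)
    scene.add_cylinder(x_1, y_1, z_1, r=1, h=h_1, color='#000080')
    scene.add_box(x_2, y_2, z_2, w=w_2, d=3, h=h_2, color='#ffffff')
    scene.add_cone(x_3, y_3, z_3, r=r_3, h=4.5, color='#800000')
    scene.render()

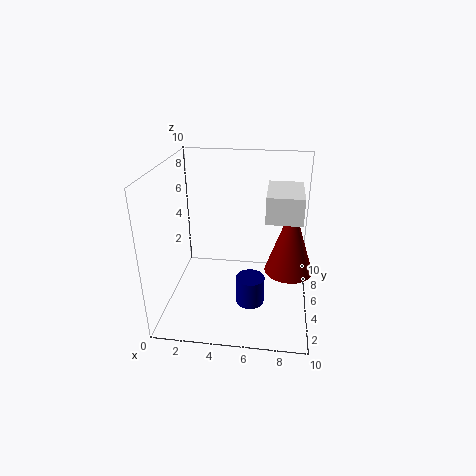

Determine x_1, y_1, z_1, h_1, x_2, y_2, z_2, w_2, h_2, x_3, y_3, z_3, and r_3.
x_1 = 6; y_1 = 4; z_1 = 0.5; h_1 = 2; x_2 = 7; y_2 = 1; z_2 = 8; w_2 = 2; h_2 = 1.5; x_3 = 8.5; y_3 = 3; z_3 = 4; r_3 = 1.5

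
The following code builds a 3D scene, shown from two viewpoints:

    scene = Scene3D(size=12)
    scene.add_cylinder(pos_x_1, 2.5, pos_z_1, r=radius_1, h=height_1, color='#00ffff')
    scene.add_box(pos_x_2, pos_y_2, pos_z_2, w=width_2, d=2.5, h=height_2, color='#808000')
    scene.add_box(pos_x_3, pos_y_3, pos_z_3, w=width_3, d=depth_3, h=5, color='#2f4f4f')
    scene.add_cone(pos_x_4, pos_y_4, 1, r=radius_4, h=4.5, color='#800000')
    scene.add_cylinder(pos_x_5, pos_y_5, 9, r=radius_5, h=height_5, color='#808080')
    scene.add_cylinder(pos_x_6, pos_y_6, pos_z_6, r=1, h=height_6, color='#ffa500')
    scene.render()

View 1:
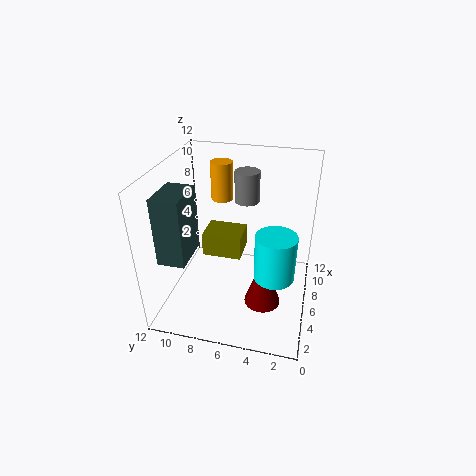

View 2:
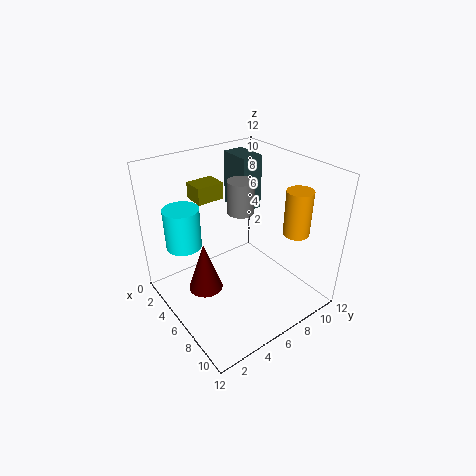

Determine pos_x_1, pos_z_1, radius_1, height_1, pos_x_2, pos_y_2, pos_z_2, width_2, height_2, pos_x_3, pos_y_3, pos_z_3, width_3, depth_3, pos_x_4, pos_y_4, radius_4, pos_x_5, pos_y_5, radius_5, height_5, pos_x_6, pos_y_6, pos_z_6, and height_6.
pos_x_1 = 3; pos_z_1 = 5; radius_1 = 1.5; height_1 = 3.5; pos_x_2 = 0.5; pos_y_2 = 4.5; pos_z_2 = 8; width_2 = 2; height_2 = 1.5; pos_x_3 = 0.5; pos_y_3 = 8.5; pos_z_3 = 6.5; width_3 = 3; depth_3 = 2; pos_x_4 = 4.5; pos_y_4 = 3.5; radius_4 = 1.5; pos_x_5 = 7; pos_y_5 = 5.5; radius_5 = 1; height_5 = 2.5; pos_x_6 = 10; pos_y_6 = 8.5; pos_z_6 = 7.5; height_6 = 3.5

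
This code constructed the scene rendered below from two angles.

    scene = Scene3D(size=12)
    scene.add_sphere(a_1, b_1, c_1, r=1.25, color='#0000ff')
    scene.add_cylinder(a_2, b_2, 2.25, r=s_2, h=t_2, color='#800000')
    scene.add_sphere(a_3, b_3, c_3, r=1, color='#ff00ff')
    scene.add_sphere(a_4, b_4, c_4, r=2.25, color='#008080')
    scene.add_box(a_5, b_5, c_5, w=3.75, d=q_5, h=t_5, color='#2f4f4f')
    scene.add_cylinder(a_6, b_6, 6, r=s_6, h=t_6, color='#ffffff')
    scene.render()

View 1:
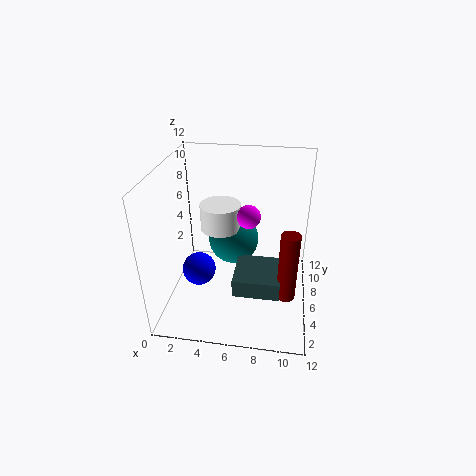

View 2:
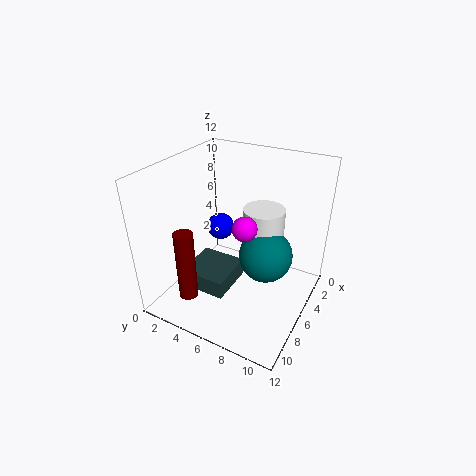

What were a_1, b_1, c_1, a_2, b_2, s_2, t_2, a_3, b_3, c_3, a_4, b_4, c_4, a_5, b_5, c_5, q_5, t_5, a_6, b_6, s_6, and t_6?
a_1 = 3.5, b_1 = 2.75, c_1 = 5, a_2 = 10.25, b_2 = 3.75, s_2 = 0.75, t_2 = 5.75, a_3 = 6.75, b_3 = 7, c_3 = 7.5, a_4 = 5.25, b_4 = 8.25, c_4 = 4.5, a_5 = 6, b_5 = 2.75, c_5 = 2.5, q_5 = 3.75, t_5 = 1.5, a_6 = 4.25, b_6 = 7.5, s_6 = 1.75, t_6 = 2.25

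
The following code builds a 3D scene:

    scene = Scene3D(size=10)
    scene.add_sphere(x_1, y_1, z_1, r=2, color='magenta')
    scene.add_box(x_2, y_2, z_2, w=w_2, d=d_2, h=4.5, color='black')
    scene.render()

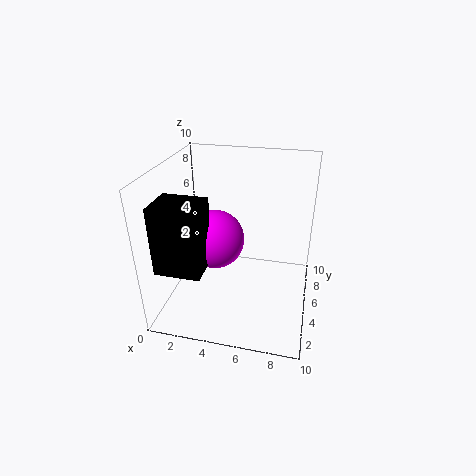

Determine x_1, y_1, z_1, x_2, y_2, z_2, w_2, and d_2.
x_1 = 3.5; y_1 = 4.5; z_1 = 5; x_2 = 0.5; y_2 = 1; z_2 = 4; w_2 = 3; d_2 = 2.5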